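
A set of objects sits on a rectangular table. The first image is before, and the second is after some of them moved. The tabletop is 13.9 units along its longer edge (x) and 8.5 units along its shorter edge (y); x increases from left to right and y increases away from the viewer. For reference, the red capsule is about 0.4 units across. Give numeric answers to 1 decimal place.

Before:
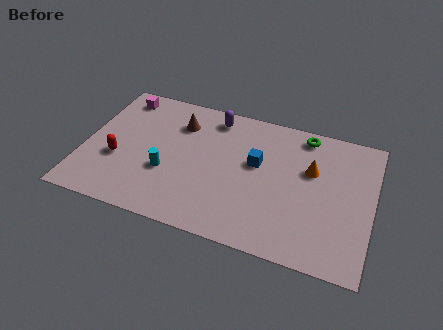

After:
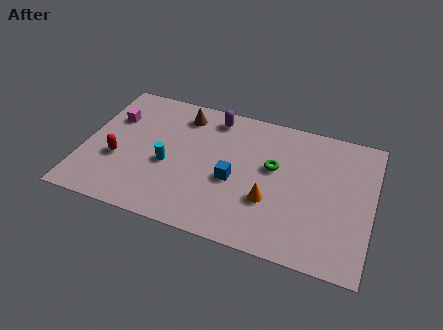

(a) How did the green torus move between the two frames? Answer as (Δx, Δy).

(-1.3, -2.5)

The green torus was at about (10.4, 7.5) and moved to about (9.1, 5.0).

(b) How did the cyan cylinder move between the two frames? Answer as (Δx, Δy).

(0.0, 0.5)

The cyan cylinder started near (4.1, 3.1) and ended near (4.1, 3.6).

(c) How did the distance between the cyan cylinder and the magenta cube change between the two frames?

-1.4

The distance was about 5.0 in the first image and 3.6 in the second, so they moved 1.4 units closer together.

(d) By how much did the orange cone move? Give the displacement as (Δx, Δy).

(-1.8, -2.5)

The orange cone started near (10.9, 5.4) and ended near (9.1, 2.9).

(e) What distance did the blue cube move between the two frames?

1.7

From (8.3, 5.0) to (7.3, 3.6), the blue cube covered √(1.0² + 1.4²) ≈ 1.7 units.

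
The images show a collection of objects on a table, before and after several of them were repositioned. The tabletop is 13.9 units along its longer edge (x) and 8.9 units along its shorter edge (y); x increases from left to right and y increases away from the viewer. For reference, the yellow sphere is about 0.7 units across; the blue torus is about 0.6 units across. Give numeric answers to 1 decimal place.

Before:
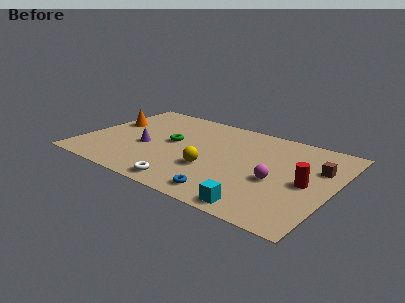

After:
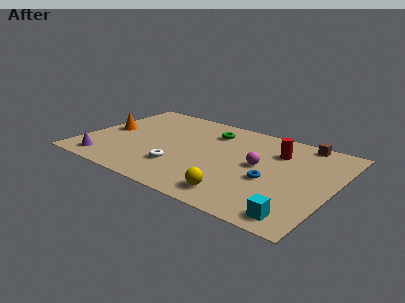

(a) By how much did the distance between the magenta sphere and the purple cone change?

+1.4

They were about 7.4 units apart before and 8.8 after — 1.4 units further apart.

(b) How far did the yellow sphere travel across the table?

2.5

The yellow sphere was near (7.4, 3.1) before and (9.2, 1.4) after, so it travelled √(1.8² + 1.7²) ≈ 2.5 units.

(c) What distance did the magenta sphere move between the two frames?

1.5

The magenta sphere moved from about (10.9, 3.7) to (9.8, 4.7), a distance of √(1.1² + 1.0²) ≈ 1.5.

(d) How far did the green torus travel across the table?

2.8

The green torus moved from about (4.8, 4.8) to (6.7, 6.9), a distance of √(1.9² + 2.1²) ≈ 2.8.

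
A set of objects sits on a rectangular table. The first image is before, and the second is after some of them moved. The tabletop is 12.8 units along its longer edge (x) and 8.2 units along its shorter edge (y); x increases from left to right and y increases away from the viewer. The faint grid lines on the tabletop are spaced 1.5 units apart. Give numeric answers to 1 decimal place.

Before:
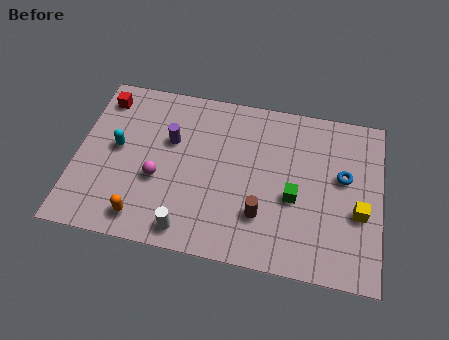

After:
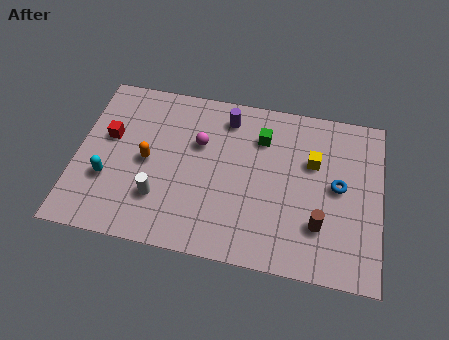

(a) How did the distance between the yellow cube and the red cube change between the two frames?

-3.0

Before: roughly 11.6 units apart; after: 8.6. That's 3.0 units closer together.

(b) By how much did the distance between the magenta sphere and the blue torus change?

-1.9

They were about 7.9 units apart before and 6.0 after — 1.9 units closer together.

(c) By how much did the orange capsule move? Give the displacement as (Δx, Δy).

(0.0, 2.8)

From the two frames, the orange capsule sits at roughly (3.0, 1.2) before and (3.0, 4.0) after.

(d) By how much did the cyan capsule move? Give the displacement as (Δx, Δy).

(-0.3, -1.6)

From the two frames, the cyan capsule sits at roughly (1.7, 4.4) before and (1.4, 2.8) after.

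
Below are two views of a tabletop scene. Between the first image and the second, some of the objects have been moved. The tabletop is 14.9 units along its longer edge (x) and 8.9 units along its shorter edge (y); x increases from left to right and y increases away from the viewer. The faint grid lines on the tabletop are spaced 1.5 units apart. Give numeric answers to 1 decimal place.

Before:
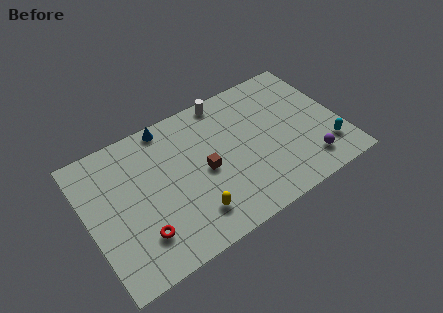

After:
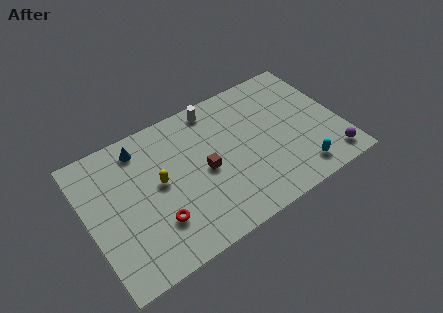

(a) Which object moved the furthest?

the yellow capsule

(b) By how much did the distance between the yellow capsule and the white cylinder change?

-2.0

The distance was about 6.9 in the first image and 4.9 in the second, so they moved 2.0 units closer together.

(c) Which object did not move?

the brown cube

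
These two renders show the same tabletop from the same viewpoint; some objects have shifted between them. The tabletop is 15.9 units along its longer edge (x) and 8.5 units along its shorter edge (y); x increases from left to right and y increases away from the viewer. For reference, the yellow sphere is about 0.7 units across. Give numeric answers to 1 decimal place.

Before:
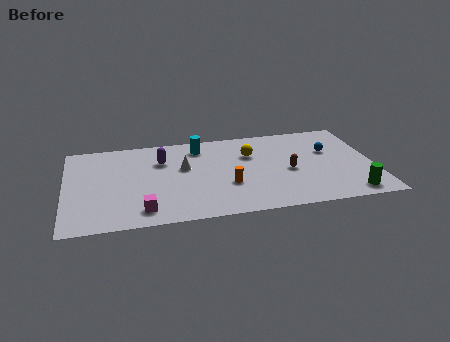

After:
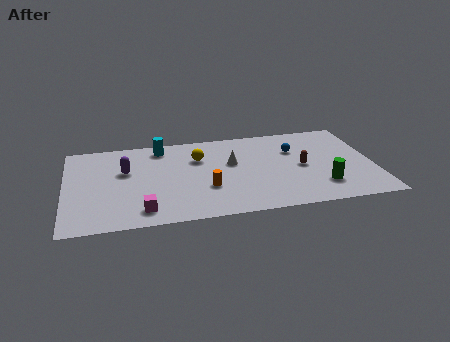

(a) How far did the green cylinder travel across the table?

1.7

From (14.5, 1.1) to (13.1, 2.1), the green cylinder covered √(1.4² + 1.0²) ≈ 1.7 units.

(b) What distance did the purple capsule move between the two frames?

2.0

From (5.0, 6.0) to (3.1, 5.3), the purple capsule covered √(1.9² + 0.7²) ≈ 2.0 units.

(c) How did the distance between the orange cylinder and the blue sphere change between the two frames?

-0.4

They were about 5.9 units apart before and 5.5 after — 0.4 units closer together.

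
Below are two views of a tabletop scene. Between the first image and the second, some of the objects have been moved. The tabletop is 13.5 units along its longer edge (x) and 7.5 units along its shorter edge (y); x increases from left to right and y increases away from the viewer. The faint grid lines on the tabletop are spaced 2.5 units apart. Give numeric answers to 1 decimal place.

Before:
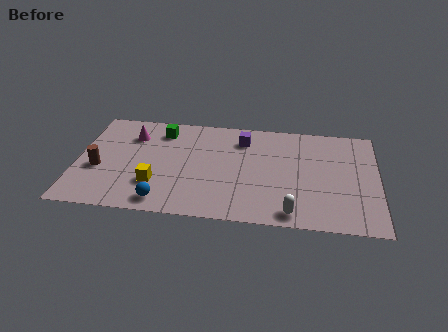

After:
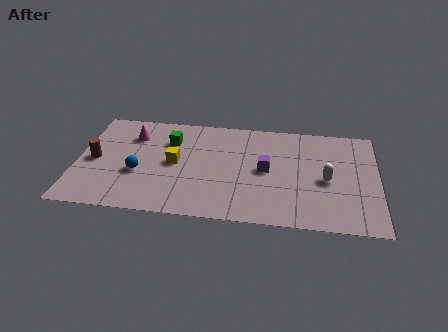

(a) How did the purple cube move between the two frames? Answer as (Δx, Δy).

(1.1, -2.1)

From the two frames, the purple cube sits at roughly (7.4, 5.9) before and (8.5, 3.8) after.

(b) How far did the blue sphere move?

2.2

The blue sphere moved from about (4.0, 1.0) to (2.8, 2.9), a distance of √(1.2² + 1.9²) ≈ 2.2.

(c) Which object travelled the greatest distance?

the white capsule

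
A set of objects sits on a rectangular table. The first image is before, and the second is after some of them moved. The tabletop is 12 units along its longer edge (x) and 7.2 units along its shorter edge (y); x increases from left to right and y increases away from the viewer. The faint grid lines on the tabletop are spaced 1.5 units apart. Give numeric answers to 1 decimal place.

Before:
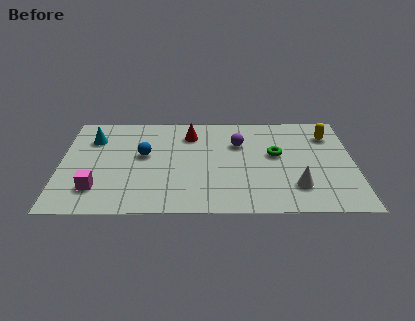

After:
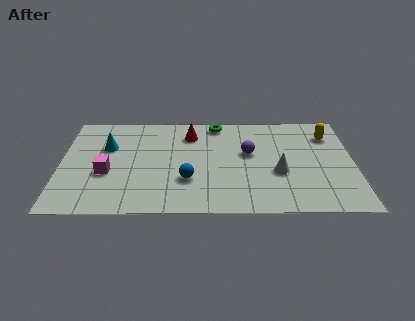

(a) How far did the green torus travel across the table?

3.3

The green torus moved from about (8.8, 4.1) to (6.4, 6.4), a distance of √(2.4² + 2.3²) ≈ 3.3.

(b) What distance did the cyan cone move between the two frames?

0.8

The cyan cone was near (1.3, 5.3) before and (1.9, 4.7) after, so it travelled √(0.6² + 0.6²) ≈ 0.8 units.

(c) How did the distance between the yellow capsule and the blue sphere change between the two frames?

-1.1

The distance was about 7.7 in the first image and 6.6 in the second, so they moved 1.1 units closer together.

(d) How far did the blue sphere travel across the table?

2.5

The blue sphere moved from about (3.4, 4.1) to (5.2, 2.3), a distance of √(1.8² + 1.8²) ≈ 2.5.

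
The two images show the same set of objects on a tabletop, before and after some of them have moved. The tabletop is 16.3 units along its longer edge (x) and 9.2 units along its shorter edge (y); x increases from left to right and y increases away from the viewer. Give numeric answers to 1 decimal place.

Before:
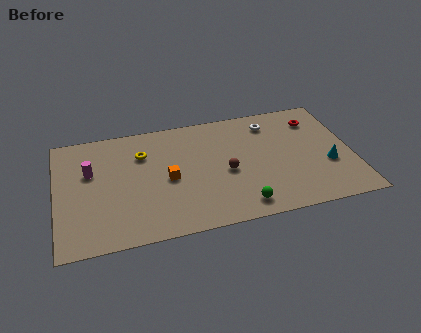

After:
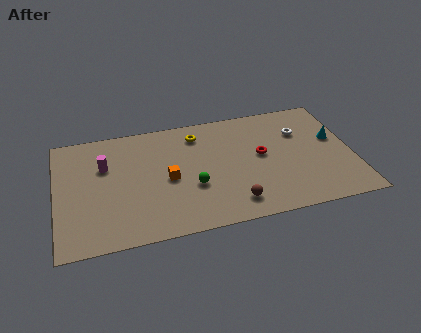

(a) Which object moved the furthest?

the red torus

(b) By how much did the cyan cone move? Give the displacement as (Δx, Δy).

(0.5, 2.0)

The cyan cone was at about (14.9, 3.4) and moved to about (15.4, 5.4).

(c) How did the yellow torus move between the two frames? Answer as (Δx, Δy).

(3.1, 0.9)

From the two frames, the yellow torus sits at roughly (4.8, 6.6) before and (7.9, 7.5) after.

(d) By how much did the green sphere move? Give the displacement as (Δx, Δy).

(-2.5, 2.1)

From the two frames, the green sphere sits at roughly (9.9, 1.3) before and (7.4, 3.4) after.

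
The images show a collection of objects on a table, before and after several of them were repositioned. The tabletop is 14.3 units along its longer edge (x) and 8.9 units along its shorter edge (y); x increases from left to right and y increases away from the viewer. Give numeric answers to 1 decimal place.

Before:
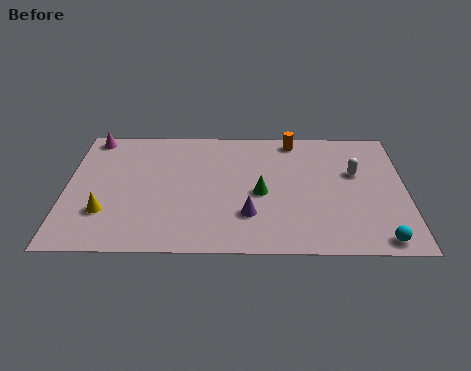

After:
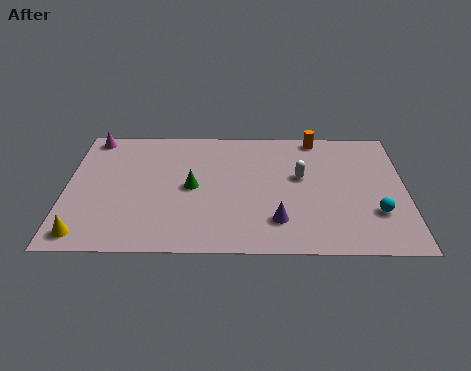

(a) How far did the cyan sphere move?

1.8

From (13.1, 0.9) to (13.0, 2.7), the cyan sphere covered √(0.1² + 1.8²) ≈ 1.8 units.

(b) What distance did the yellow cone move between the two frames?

1.7

The yellow cone was near (1.7, 2.6) before and (0.9, 1.1) after, so it travelled √(0.8² + 1.5²) ≈ 1.7 units.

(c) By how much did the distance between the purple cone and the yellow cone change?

+2.1

Before: roughly 6.0 units apart; after: 8.1. That's 2.1 units further apart.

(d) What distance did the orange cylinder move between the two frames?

1.0

The orange cylinder moved from about (9.6, 7.9) to (10.6, 8.1), a distance of √(1.0² + 0.2²) ≈ 1.0.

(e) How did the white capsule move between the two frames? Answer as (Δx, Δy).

(-2.3, -0.3)

From the two frames, the white capsule sits at roughly (12.2, 5.5) before and (9.9, 5.2) after.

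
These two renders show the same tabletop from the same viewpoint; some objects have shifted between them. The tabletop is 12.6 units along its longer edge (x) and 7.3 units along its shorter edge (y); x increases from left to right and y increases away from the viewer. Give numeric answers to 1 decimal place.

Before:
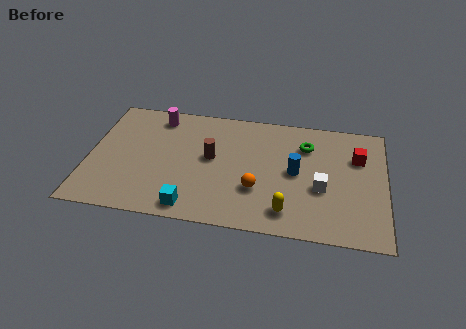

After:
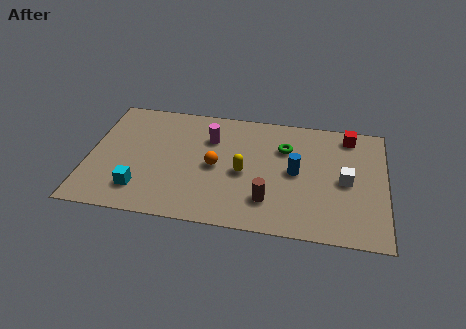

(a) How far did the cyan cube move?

2.3

The cyan cube was near (4.5, 0.9) before and (2.3, 1.6) after, so it travelled √(2.2² + 0.7²) ≈ 2.3 units.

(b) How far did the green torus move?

0.9

The green torus moved from about (9.2, 5.4) to (8.3, 5.1), a distance of √(0.9² + 0.3²) ≈ 0.9.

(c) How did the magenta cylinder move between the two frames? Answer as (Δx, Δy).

(2.3, -1.0)

The magenta cylinder was at about (2.8, 6.2) and moved to about (5.1, 5.2).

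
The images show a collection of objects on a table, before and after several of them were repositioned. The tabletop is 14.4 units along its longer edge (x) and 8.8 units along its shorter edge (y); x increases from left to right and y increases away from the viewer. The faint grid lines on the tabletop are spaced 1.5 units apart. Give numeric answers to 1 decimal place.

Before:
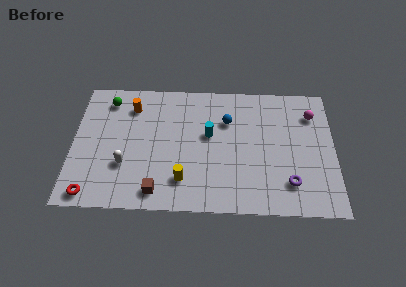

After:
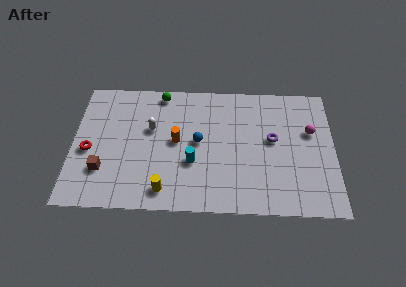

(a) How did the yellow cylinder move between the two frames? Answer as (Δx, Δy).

(-1.0, -0.7)

From the two frames, the yellow cylinder sits at roughly (6.1, 2.0) before and (5.1, 1.3) after.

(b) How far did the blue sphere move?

2.2

The blue sphere was near (8.5, 6.1) before and (6.9, 4.6) after, so it travelled √(1.6² + 1.5²) ≈ 2.2 units.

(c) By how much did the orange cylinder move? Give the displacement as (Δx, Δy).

(2.5, -2.3)

From the two frames, the orange cylinder sits at roughly (3.2, 6.9) before and (5.7, 4.6) after.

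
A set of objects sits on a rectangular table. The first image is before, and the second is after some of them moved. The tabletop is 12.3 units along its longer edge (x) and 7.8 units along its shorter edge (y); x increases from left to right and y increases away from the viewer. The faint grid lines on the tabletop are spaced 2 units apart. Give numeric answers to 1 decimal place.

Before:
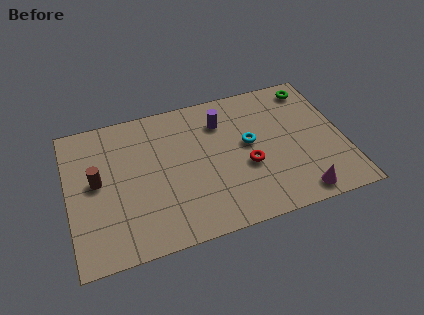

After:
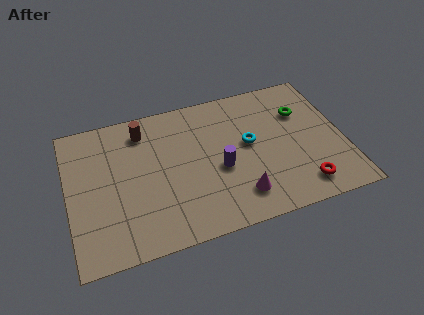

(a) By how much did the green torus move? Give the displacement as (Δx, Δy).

(-0.6, -1.3)

The green torus was at about (11.2, 6.7) and moved to about (10.6, 5.4).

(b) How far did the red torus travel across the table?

2.9

The red torus was near (7.9, 3.1) before and (10.2, 1.3) after, so it travelled √(2.3² + 1.8²) ≈ 2.9 units.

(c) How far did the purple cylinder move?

2.6

The purple cylinder was near (7.0, 5.9) before and (6.7, 3.3) after, so it travelled √(0.3² + 2.6²) ≈ 2.6 units.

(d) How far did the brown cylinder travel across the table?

3.1

From (1.3, 4.2) to (3.5, 6.4), the brown cylinder covered √(2.2² + 2.2²) ≈ 3.1 units.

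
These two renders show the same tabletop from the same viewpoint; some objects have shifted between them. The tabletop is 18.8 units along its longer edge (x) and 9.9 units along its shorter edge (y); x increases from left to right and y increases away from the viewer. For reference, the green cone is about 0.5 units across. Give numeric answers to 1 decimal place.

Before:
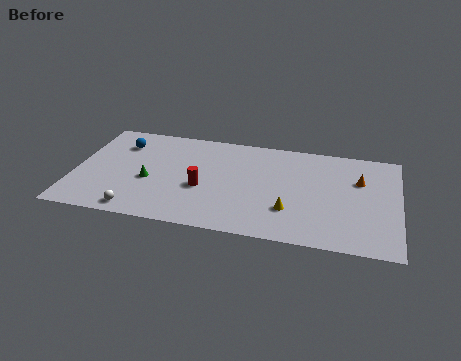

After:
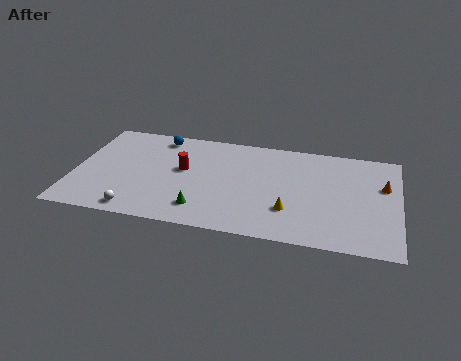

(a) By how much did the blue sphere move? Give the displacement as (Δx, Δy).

(2.2, 1.1)

From the two frames, the blue sphere sits at roughly (2.5, 7.5) before and (4.7, 8.6) after.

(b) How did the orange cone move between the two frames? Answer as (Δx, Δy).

(1.4, -0.3)

The orange cone was at about (16.5, 6.6) and moved to about (17.9, 6.3).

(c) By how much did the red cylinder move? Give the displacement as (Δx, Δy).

(-1.2, 1.6)

From the two frames, the red cylinder sits at roughly (7.5, 4.0) before and (6.3, 5.6) after.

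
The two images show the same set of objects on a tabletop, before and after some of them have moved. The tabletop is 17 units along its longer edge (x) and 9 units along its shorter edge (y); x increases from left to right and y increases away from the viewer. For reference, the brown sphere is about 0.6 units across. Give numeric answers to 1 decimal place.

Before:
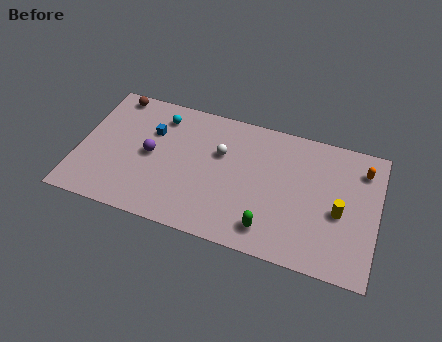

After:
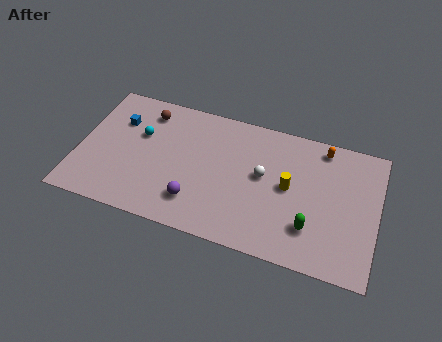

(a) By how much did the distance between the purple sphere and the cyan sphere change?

+2.2

They were about 2.8 units apart before and 5.0 after — 2.2 units further apart.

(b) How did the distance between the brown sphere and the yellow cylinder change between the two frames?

-5.1

Before: roughly 13.9 units apart; after: 8.8. That's 5.1 units closer together.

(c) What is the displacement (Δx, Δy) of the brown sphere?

(2.0, -0.7)

The brown sphere was at about (1.6, 8.1) and moved to about (3.6, 7.4).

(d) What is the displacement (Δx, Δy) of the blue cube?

(-1.9, 0.2)

The blue cube was at about (4.0, 6.1) and moved to about (2.1, 6.3).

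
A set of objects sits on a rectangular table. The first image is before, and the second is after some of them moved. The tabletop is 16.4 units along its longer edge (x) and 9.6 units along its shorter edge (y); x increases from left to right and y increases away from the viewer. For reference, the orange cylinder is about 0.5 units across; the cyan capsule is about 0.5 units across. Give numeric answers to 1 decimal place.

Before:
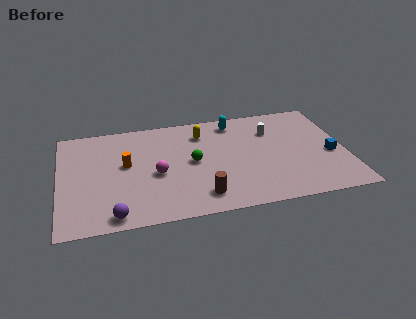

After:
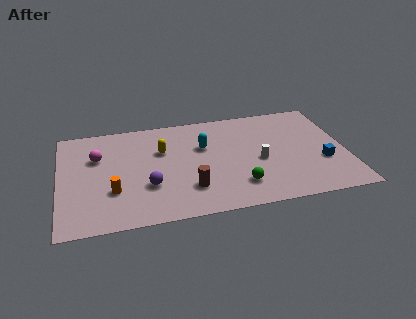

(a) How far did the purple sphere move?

3.0

From (3.0, 1.0) to (5.0, 3.2), the purple sphere covered √(2.0² + 2.2²) ≈ 3.0 units.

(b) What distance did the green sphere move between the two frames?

3.7

The green sphere moved from about (7.6, 4.9) to (10.1, 2.2), a distance of √(2.5² + 2.7²) ≈ 3.7.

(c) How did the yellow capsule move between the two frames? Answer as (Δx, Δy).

(-2.4, -1.2)

The yellow capsule started near (8.3, 7.5) and ended near (5.9, 6.3).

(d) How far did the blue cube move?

0.8

The blue cube was near (15.5, 4.0) before and (15.0, 3.4) after, so it travelled √(0.5² + 0.6²) ≈ 0.8 units.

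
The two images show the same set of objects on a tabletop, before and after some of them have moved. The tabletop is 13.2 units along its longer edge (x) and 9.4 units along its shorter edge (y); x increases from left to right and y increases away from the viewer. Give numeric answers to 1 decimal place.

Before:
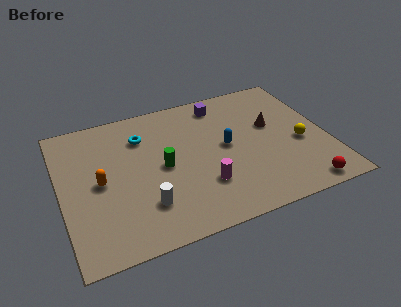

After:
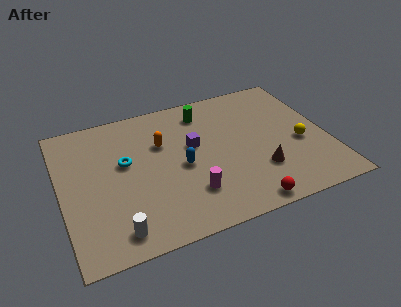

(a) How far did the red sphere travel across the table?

2.9

The red sphere moved from about (11.5, 0.9) to (8.6, 0.8), a distance of √(2.9² + 0.1²) ≈ 2.9.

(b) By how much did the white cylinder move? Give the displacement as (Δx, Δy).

(-1.5, -1.1)

From the two frames, the white cylinder sits at roughly (3.9, 2.4) before and (2.4, 1.3) after.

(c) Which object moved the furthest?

the green cylinder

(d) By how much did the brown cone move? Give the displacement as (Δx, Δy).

(-1.0, -2.9)

The brown cone started near (10.6, 5.6) and ended near (9.6, 2.7).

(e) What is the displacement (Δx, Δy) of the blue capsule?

(-2.3, -0.6)

The blue capsule started near (8.2, 4.9) and ended near (5.9, 4.3).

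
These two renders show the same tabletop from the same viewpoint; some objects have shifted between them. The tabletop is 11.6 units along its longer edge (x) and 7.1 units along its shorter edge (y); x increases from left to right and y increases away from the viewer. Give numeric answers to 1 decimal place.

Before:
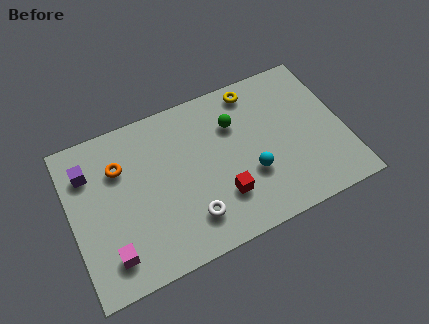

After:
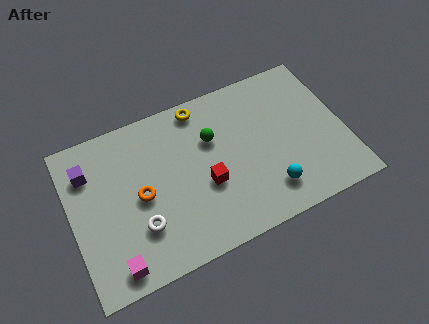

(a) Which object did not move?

the purple cube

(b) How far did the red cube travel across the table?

1.0

The red cube was near (6.2, 2.0) before and (5.6, 2.8) after, so it travelled √(0.6² + 0.8²) ≈ 1.0 units.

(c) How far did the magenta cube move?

0.5

The magenta cube was near (1.4, 1.4) before and (1.5, 0.9) after, so it travelled √(0.1² + 0.5²) ≈ 0.5 units.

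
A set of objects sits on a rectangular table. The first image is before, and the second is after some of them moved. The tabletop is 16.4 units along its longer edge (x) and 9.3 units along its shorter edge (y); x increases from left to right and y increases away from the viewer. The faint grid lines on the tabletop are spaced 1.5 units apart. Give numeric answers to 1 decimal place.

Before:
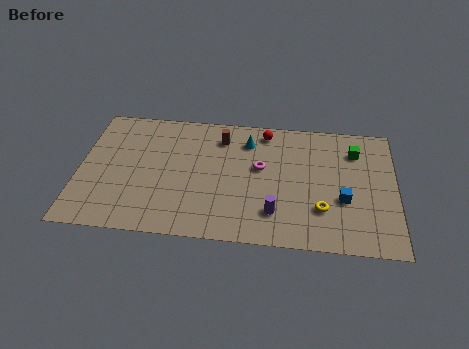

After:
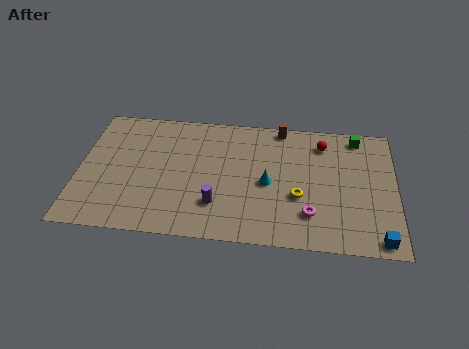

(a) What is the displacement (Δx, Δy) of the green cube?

(0.1, 1.1)

The green cube started near (14.3, 7.1) and ended near (14.4, 8.2).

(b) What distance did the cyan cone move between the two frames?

3.2

The cyan cone was near (8.7, 7.3) before and (9.8, 4.3) after, so it travelled √(1.1² + 3.0²) ≈ 3.2 units.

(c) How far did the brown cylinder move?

3.3

The brown cylinder was near (7.3, 7.4) before and (10.4, 8.5) after, so it travelled √(3.1² + 1.1²) ≈ 3.3 units.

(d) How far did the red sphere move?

3.1

The red sphere moved from about (9.6, 8.1) to (12.6, 7.5), a distance of √(3.0² + 0.6²) ≈ 3.1.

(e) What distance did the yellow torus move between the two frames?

1.4

The yellow torus moved from about (12.6, 2.7) to (11.4, 3.5), a distance of √(1.2² + 0.8²) ≈ 1.4.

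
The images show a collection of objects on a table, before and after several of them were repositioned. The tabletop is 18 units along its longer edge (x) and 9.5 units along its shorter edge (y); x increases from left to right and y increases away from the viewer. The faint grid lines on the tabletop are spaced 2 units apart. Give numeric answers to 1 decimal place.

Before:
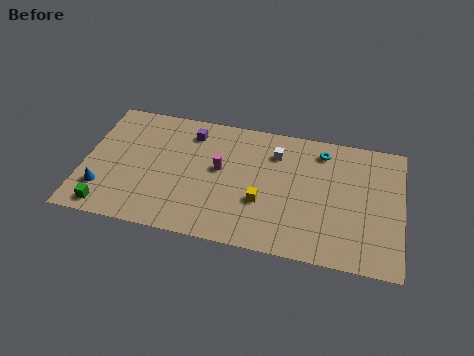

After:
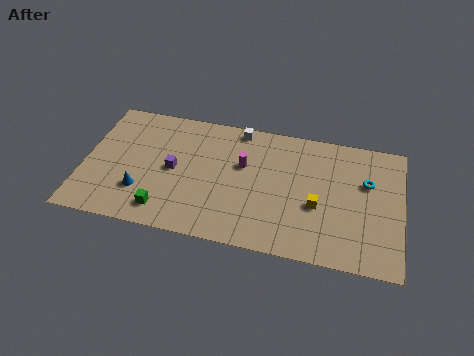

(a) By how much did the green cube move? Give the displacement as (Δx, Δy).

(3.2, 0.5)

From the two frames, the green cube sits at roughly (1.6, 1.1) before and (4.8, 1.6) after.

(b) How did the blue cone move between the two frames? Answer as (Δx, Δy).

(2.2, 0.3)

The blue cone started near (1.2, 2.4) and ended near (3.4, 2.7).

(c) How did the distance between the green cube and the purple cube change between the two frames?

-4.8

They were about 7.9 units apart before and 3.1 after — 4.8 units closer together.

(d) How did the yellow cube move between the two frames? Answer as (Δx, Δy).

(3.1, 0.4)

From the two frames, the yellow cube sits at roughly (10.2, 3.4) before and (13.3, 3.8) after.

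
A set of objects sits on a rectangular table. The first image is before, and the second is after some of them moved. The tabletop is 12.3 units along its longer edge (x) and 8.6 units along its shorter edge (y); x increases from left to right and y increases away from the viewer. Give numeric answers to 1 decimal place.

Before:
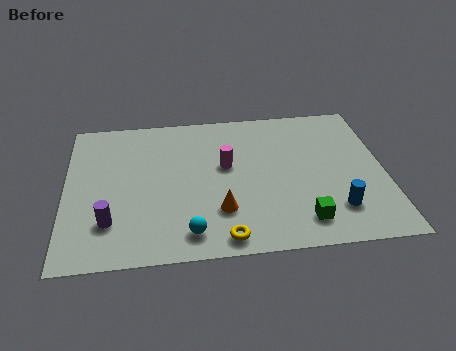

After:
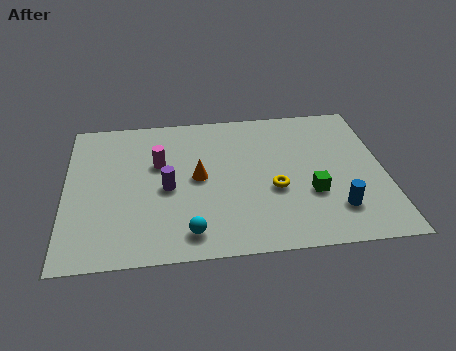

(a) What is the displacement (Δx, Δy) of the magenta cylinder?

(-2.6, 0.4)

The magenta cylinder was at about (6.2, 5.0) and moved to about (3.6, 5.4).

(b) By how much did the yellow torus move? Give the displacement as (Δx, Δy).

(2.0, 2.5)

The yellow torus was at about (6.0, 0.9) and moved to about (8.0, 3.4).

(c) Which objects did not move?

the cyan sphere and the blue cylinder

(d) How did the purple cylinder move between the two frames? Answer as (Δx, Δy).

(2.2, 1.7)

The purple cylinder started near (1.7, 2.2) and ended near (3.9, 3.9).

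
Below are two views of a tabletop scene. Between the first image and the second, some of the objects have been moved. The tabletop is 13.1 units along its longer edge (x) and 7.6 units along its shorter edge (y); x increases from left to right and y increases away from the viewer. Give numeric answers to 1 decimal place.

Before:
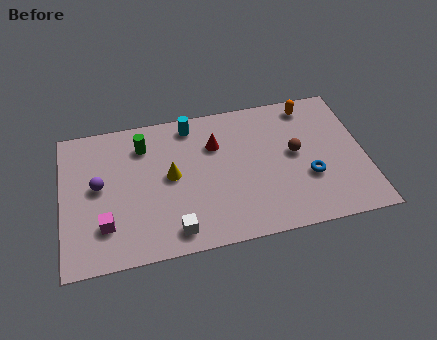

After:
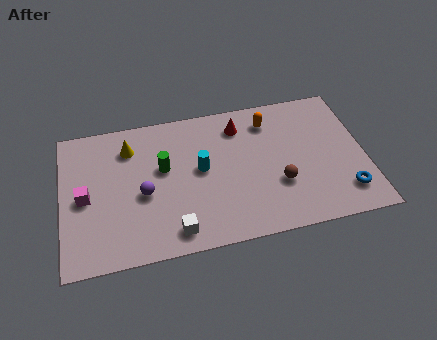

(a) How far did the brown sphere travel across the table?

1.7

From (10.1, 4.1) to (9.3, 2.6), the brown sphere covered √(0.8² + 1.5²) ≈ 1.7 units.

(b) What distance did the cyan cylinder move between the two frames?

2.5

From (5.7, 6.6) to (6.0, 4.1), the cyan cylinder covered √(0.3² + 2.5²) ≈ 2.5 units.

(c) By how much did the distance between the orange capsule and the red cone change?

-3.1

Before: roughly 4.4 units apart; after: 1.3. That's 3.1 units closer together.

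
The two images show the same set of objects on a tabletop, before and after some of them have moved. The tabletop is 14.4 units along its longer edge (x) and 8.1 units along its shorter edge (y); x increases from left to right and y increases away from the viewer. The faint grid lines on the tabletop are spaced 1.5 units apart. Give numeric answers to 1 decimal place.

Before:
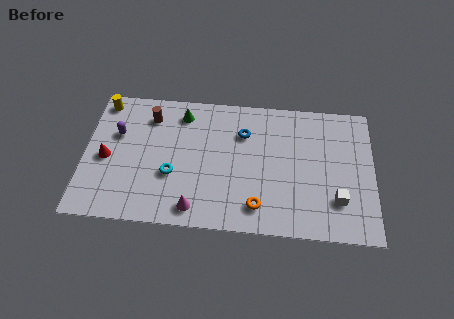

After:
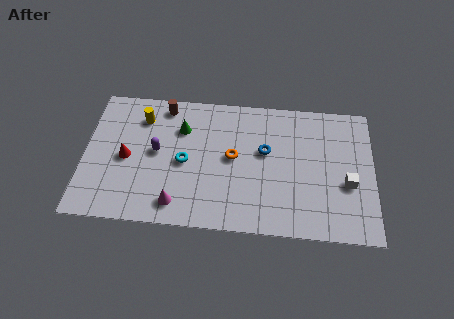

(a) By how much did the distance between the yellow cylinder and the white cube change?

-2.0

They were about 12.8 units apart before and 10.8 after — 2.0 units closer together.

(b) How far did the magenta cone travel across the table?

0.9

The magenta cone was near (5.6, 1.1) before and (4.7, 1.3) after, so it travelled √(0.9² + 0.2²) ≈ 0.9 units.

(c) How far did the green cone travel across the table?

0.9

The green cone moved from about (4.8, 6.7) to (4.8, 5.8), a distance of √(0.0² + 0.9²) ≈ 0.9.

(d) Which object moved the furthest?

the orange torus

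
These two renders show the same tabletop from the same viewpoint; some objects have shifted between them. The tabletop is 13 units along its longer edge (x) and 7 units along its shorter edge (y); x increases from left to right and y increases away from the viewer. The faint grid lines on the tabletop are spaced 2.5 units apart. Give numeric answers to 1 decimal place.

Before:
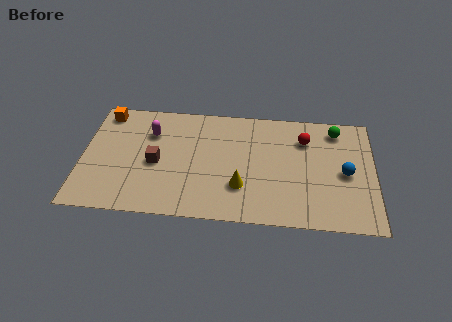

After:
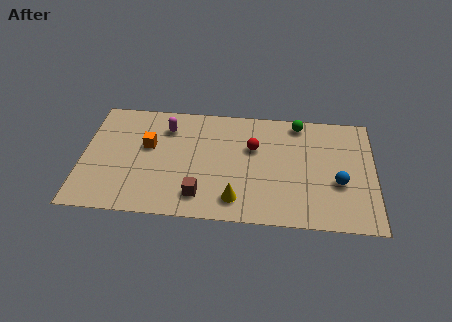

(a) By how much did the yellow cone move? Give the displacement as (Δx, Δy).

(-0.2, -0.8)

From the two frames, the yellow cone sits at roughly (7.1, 2.1) before and (6.9, 1.3) after.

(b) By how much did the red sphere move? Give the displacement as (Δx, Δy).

(-2.3, -0.7)

From the two frames, the red sphere sits at roughly (9.9, 5.2) before and (7.6, 4.5) after.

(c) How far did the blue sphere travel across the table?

0.7

The blue sphere was near (11.7, 3.3) before and (11.4, 2.7) after, so it travelled √(0.3² + 0.6²) ≈ 0.7 units.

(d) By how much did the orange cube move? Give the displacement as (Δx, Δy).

(2.0, -1.9)

The orange cube was at about (0.9, 6.1) and moved to about (2.9, 4.2).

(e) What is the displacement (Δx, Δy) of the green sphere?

(-1.7, 0.3)

From the two frames, the green sphere sits at roughly (11.3, 5.9) before and (9.6, 6.2) after.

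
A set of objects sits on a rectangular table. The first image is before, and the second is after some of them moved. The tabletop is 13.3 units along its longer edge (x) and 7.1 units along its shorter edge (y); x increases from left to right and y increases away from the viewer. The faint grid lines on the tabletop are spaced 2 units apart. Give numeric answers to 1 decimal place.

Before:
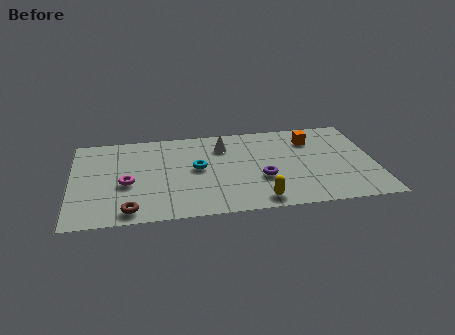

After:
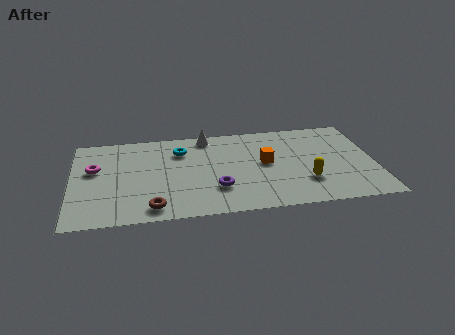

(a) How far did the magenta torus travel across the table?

1.9

The magenta torus was near (2.4, 3.0) before and (1.0, 4.3) after, so it travelled √(1.4² + 1.3²) ≈ 1.9 units.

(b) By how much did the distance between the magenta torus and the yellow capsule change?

+3.4

They were about 6.1 units apart before and 9.5 after — 3.4 units further apart.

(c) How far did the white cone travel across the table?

1.1

The white cone moved from about (6.7, 5.4) to (6.0, 6.3), a distance of √(0.7² + 0.9²) ≈ 1.1.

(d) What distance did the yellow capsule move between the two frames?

2.4

From (8.1, 0.9) to (10.2, 2.1), the yellow capsule covered √(2.1² + 1.2²) ≈ 2.4 units.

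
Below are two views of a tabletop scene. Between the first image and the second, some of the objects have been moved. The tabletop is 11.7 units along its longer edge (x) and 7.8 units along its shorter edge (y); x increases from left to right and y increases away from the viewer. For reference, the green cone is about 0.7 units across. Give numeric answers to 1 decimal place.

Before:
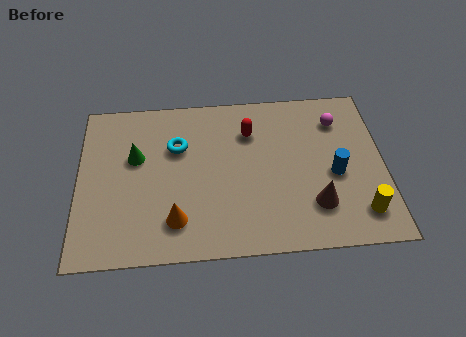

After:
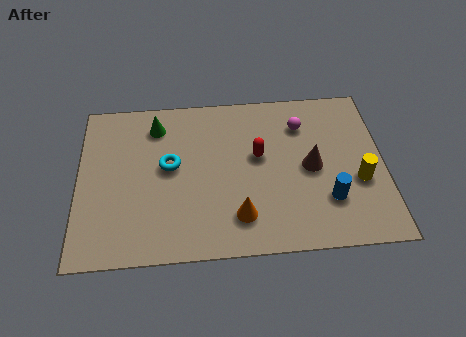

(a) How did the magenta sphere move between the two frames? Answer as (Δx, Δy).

(-1.4, -0.1)

From the two frames, the magenta sphere sits at roughly (10.0, 6.0) before and (8.6, 5.9) after.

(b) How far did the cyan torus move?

0.9

From (3.8, 5.2) to (3.5, 4.3), the cyan torus covered √(0.3² + 0.9²) ≈ 0.9 units.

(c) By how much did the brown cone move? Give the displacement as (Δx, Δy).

(-0.1, 1.8)

The brown cone was at about (9.0, 2.0) and moved to about (8.9, 3.8).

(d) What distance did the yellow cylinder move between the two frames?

1.5

The yellow cylinder was near (10.7, 1.5) before and (10.7, 3.0) after, so it travelled √(0.0² + 1.5²) ≈ 1.5 units.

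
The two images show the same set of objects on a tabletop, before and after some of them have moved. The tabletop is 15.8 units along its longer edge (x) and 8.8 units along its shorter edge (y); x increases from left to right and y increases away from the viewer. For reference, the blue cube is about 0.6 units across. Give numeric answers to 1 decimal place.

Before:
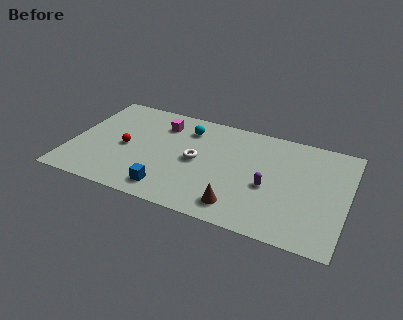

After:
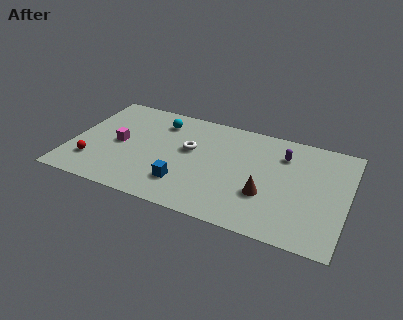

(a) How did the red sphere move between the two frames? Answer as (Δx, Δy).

(-1.7, -1.9)

The red sphere was at about (3.1, 4.1) and moved to about (1.4, 2.2).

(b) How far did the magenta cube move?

3.3

The magenta cube moved from about (4.9, 6.8) to (2.7, 4.3), a distance of √(2.2² + 2.5²) ≈ 3.3.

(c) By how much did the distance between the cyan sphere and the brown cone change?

+1.2

The distance was about 6.4 in the first image and 7.6 in the second, so they moved 1.2 units further apart.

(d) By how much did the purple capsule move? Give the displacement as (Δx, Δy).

(0.6, 2.9)

The purple capsule started near (11.4, 3.7) and ended near (12.0, 6.6).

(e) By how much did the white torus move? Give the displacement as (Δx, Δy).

(-0.5, 0.8)

The white torus started near (7.2, 4.4) and ended near (6.7, 5.2).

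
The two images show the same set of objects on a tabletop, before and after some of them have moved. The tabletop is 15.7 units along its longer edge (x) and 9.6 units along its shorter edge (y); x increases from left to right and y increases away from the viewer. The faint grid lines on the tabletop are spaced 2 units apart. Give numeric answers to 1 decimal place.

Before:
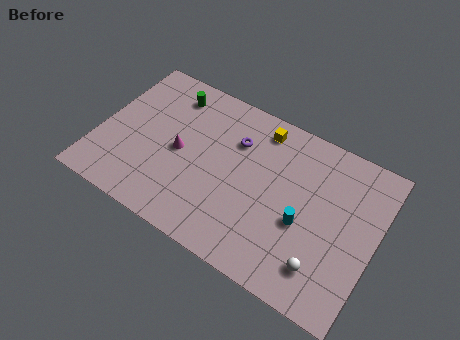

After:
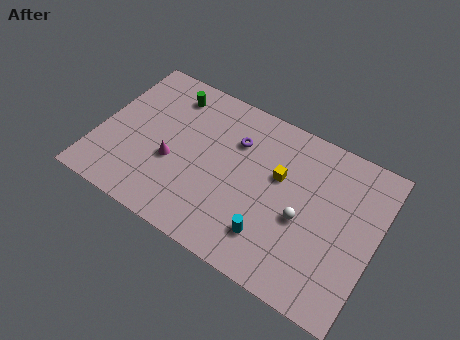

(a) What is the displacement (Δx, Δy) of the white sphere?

(-1.5, 2.1)

The white sphere started near (13.2, 2.0) and ended near (11.7, 4.1).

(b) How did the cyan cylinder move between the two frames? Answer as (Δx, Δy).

(-1.6, -1.7)

The cyan cylinder started near (11.8, 3.9) and ended near (10.2, 2.2).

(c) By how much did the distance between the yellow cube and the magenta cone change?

+0.7

Before: roughly 5.5 units apart; after: 6.2. That's 0.7 units further apart.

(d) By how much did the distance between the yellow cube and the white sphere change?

-5.3

They were about 7.7 units apart before and 2.4 after — 5.3 units closer together.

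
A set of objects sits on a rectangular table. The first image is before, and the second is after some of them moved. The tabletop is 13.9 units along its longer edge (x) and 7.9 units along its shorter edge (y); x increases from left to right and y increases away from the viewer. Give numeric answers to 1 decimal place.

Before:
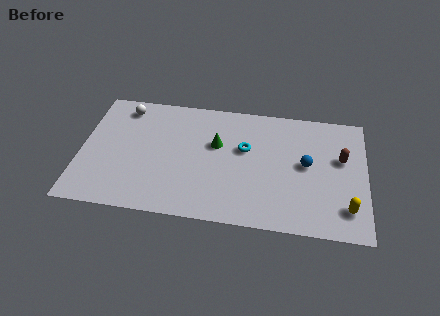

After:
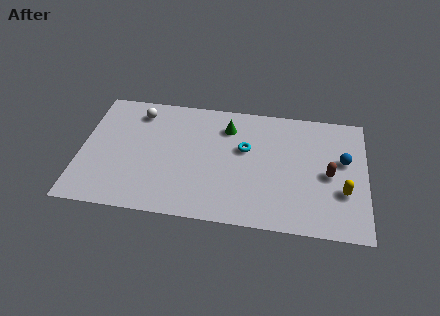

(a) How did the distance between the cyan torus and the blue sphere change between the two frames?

+1.7

They were about 3.1 units apart before and 4.8 after — 1.7 units further apart.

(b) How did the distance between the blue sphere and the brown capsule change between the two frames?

-0.6

The distance was about 1.8 in the first image and 1.2 in the second, so they moved 0.6 units closer together.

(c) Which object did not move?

the cyan torus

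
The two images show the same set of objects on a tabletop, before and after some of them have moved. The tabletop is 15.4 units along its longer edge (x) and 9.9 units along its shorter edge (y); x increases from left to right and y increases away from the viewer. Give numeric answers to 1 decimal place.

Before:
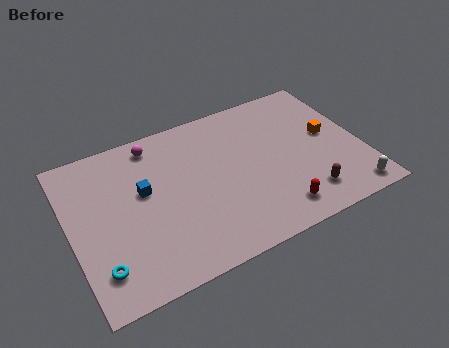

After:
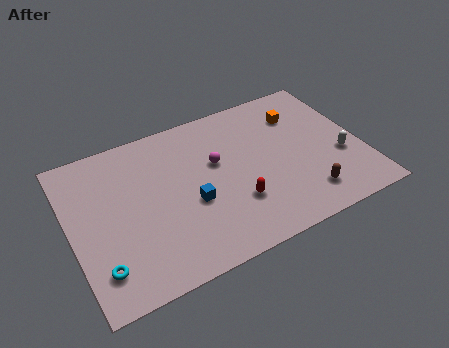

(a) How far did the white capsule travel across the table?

2.6

From (14.3, 1.1) to (14.2, 3.7), the white capsule covered √(0.1² + 2.6²) ≈ 2.6 units.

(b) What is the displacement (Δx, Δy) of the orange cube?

(-1.3, 2.0)

The orange cube was at about (13.8, 5.4) and moved to about (12.5, 7.4).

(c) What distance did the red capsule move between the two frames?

2.4

The red capsule moved from about (10.4, 1.6) to (8.4, 3.0), a distance of √(2.0² + 1.4²) ≈ 2.4.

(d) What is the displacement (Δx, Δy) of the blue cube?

(2.3, -1.8)

From the two frames, the blue cube sits at roughly (3.9, 5.8) before and (6.2, 4.0) after.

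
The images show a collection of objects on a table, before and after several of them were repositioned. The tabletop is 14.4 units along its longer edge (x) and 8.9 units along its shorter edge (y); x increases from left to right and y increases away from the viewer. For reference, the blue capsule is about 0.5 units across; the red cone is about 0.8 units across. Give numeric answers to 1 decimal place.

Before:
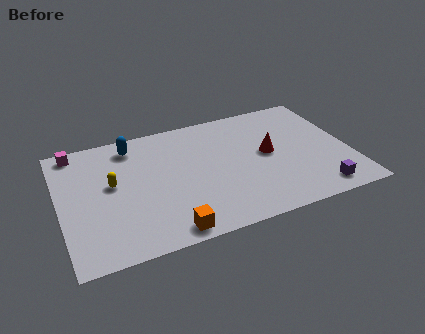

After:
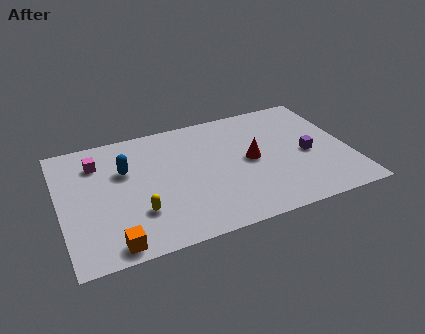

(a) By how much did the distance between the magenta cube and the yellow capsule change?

+1.1

They were about 3.4 units apart before and 4.5 after — 1.1 units further apart.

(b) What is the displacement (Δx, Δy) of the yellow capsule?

(1.1, -2.4)

The yellow capsule was at about (2.6, 5.0) and moved to about (3.7, 2.6).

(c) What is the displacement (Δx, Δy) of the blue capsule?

(-0.5, -1.7)

The blue capsule started near (3.8, 7.5) and ended near (3.3, 5.8).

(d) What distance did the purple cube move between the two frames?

2.8

From (12.5, 1.2) to (12.3, 4.0), the purple cube covered √(0.2² + 2.8²) ≈ 2.8 units.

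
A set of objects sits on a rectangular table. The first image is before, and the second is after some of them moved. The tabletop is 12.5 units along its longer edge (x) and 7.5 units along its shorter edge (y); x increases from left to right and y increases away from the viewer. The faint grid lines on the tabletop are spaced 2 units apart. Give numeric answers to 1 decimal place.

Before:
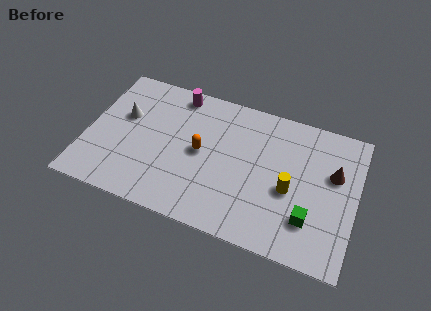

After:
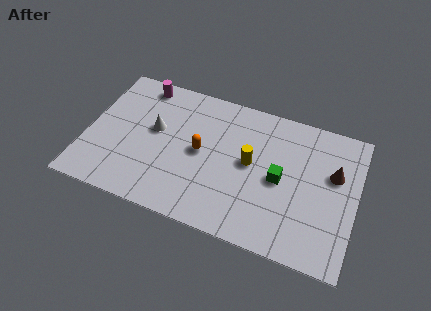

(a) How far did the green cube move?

2.2

The green cube moved from about (10.5, 2.0) to (9.0, 3.6), a distance of √(1.5² + 1.6²) ≈ 2.2.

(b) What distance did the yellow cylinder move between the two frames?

2.1

The yellow cylinder moved from about (9.5, 3.2) to (7.6, 4.0), a distance of √(1.9² + 0.8²) ≈ 2.1.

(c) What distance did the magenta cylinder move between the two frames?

1.7

From (3.9, 6.6) to (2.2, 6.6), the magenta cylinder covered √(1.7² + 0.0²) ≈ 1.7 units.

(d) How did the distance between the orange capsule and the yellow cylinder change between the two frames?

-1.9

They were about 4.2 units apart before and 2.3 after — 1.9 units closer together.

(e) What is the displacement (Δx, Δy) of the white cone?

(1.5, -0.3)

From the two frames, the white cone sits at roughly (1.6, 4.6) before and (3.1, 4.3) after.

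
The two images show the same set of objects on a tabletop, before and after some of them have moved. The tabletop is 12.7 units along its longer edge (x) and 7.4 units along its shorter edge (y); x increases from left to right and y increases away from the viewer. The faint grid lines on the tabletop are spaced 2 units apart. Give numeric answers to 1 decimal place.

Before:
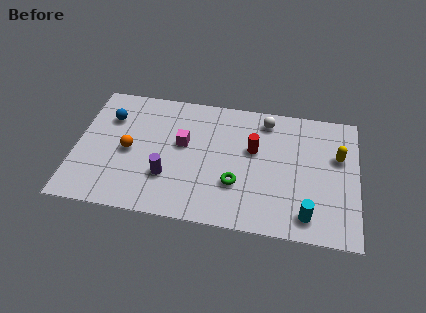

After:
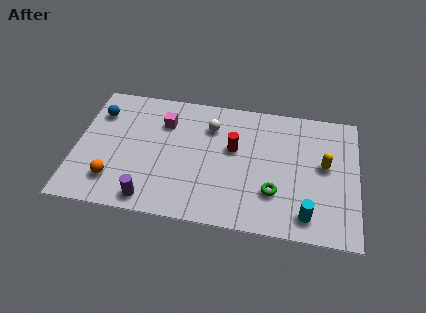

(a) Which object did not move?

the cyan cylinder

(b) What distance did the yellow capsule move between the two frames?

0.8

The yellow capsule moved from about (11.8, 4.7) to (11.2, 4.1), a distance of √(0.6² + 0.6²) ≈ 0.8.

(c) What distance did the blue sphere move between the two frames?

0.5

The blue sphere was near (1.4, 5.3) before and (0.9, 5.5) after, so it travelled √(0.5² + 0.2²) ≈ 0.5 units.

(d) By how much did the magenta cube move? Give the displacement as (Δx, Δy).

(-0.9, 1.1)

From the two frames, the magenta cube sits at roughly (4.8, 4.3) before and (3.9, 5.4) after.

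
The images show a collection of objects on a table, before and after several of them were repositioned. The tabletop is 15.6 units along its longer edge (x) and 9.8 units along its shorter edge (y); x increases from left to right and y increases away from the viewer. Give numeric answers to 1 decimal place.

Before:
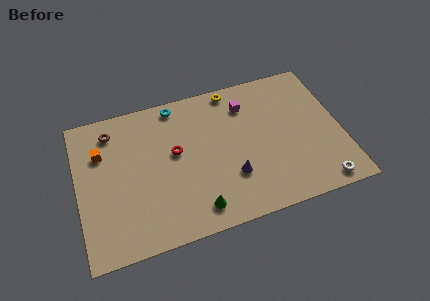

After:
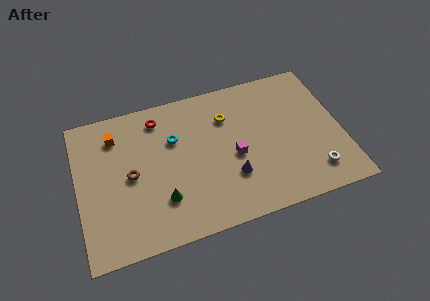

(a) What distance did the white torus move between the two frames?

0.9

The white torus was near (14.0, 1.0) before and (13.7, 1.9) after, so it travelled √(0.3² + 0.9²) ≈ 0.9 units.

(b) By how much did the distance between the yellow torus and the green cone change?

-1.8

The distance was about 7.9 in the first image and 6.1 in the second, so they moved 1.8 units closer together.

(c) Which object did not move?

the purple cone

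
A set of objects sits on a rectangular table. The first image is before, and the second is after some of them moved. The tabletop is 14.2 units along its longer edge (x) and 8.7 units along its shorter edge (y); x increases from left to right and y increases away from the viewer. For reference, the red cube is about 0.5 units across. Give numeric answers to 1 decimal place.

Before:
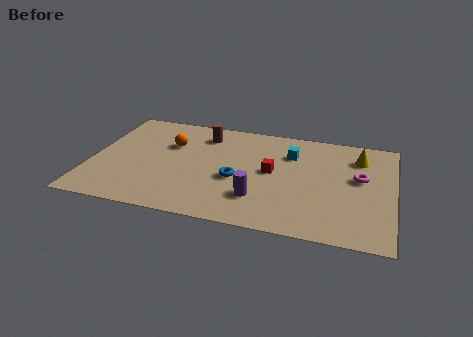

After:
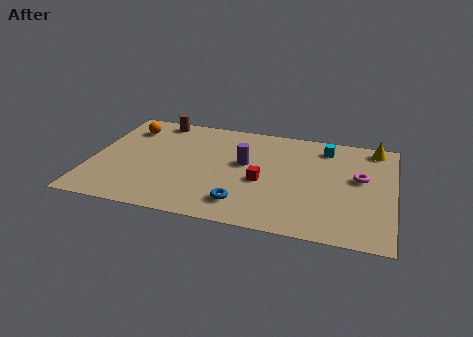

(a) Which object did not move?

the magenta torus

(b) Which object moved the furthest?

the purple cylinder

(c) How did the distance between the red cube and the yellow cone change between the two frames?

+2.0

Before: roughly 4.5 units apart; after: 6.5. That's 2.0 units further apart.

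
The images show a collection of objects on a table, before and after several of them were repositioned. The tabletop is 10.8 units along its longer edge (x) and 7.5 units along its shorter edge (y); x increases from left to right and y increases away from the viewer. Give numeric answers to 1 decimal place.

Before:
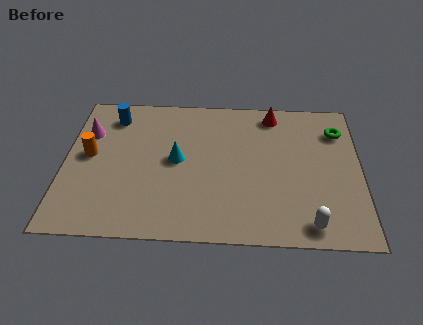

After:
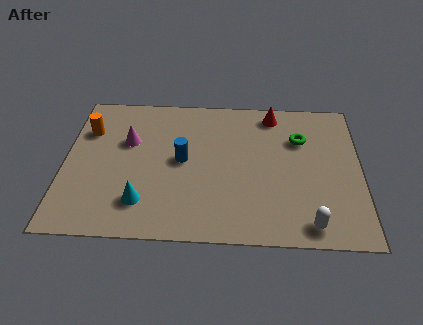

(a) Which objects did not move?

the red cone and the white capsule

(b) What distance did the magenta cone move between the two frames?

1.6

The magenta cone was near (0.8, 5.2) before and (2.3, 4.8) after, so it travelled √(1.5² + 0.4²) ≈ 1.6 units.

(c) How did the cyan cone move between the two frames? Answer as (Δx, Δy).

(-1.2, -2.2)

The cyan cone started near (4.1, 3.9) and ended near (2.9, 1.7).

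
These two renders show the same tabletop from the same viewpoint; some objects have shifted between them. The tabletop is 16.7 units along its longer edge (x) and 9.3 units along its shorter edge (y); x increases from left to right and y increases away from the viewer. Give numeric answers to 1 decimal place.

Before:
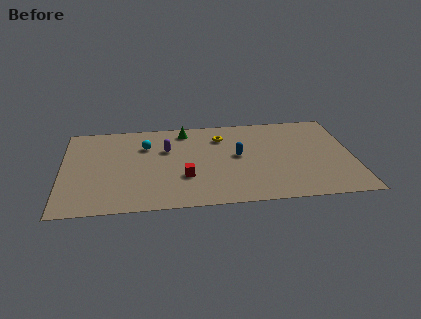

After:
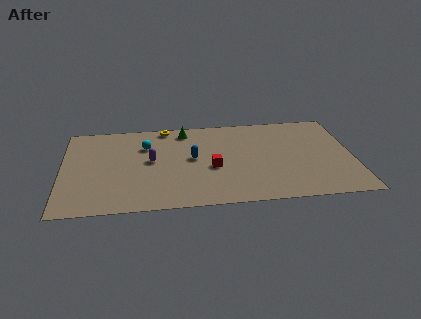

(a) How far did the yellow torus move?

3.5

The yellow torus was near (9.2, 7.1) before and (6.0, 8.5) after, so it travelled √(3.2² + 1.4²) ≈ 3.5 units.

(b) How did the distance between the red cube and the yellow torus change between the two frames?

+0.7

They were about 4.6 units apart before and 5.3 after — 0.7 units further apart.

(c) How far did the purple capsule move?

1.4

The purple capsule moved from about (6.0, 6.1) to (5.1, 5.0), a distance of √(0.9² + 1.1²) ≈ 1.4.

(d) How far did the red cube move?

1.8

The red cube was near (7.0, 3.1) before and (8.6, 3.9) after, so it travelled √(1.6² + 0.8²) ≈ 1.8 units.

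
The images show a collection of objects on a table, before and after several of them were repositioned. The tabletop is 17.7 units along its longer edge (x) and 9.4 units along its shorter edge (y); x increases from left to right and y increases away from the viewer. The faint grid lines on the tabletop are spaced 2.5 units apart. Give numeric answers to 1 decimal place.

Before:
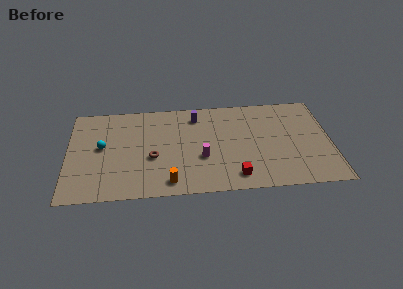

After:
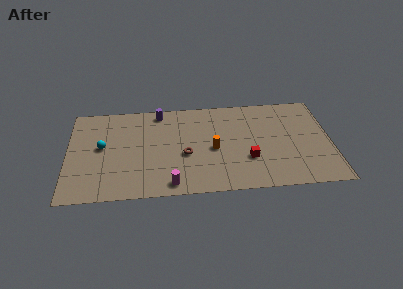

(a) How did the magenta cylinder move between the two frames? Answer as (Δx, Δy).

(-2.1, -2.4)

The magenta cylinder was at about (9.0, 3.5) and moved to about (6.9, 1.1).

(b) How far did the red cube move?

1.8

The red cube moved from about (11.2, 1.5) to (12.1, 3.1), a distance of √(0.9² + 1.6²) ≈ 1.8.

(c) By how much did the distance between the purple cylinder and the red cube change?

+1.2

The distance was about 6.7 in the first image and 7.9 in the second, so they moved 1.2 units further apart.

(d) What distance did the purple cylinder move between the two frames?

2.6

From (8.7, 7.7) to (6.2, 8.3), the purple cylinder covered √(2.5² + 0.6²) ≈ 2.6 units.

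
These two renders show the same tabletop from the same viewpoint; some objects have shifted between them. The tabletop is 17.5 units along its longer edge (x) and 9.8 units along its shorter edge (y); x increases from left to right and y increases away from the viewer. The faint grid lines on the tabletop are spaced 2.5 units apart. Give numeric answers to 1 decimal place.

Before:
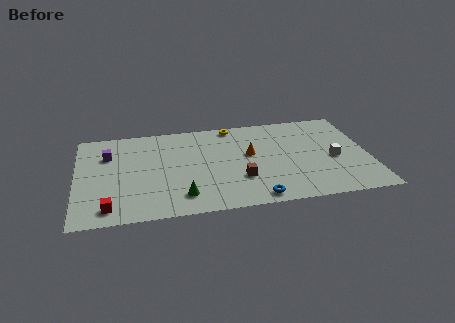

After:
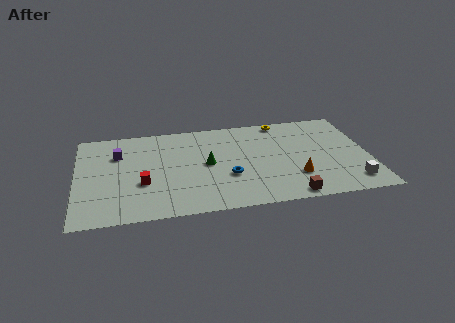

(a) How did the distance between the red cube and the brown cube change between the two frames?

+1.0

They were about 8.0 units apart before and 9.0 after — 1.0 units further apart.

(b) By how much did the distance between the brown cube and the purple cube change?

+3.0

The distance was about 8.7 in the first image and 11.7 in the second, so they moved 3.0 units further apart.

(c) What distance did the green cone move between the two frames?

3.5

The green cone was near (6.2, 1.9) before and (7.8, 5.0) after, so it travelled √(1.6² + 3.1²) ≈ 3.5 units.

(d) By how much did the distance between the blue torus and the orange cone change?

-0.5

The distance was about 4.6 in the first image and 4.1 in the second, so they moved 0.5 units closer together.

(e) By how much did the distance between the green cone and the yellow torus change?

-1.6

Before: roughly 7.7 units apart; after: 6.1. That's 1.6 units closer together.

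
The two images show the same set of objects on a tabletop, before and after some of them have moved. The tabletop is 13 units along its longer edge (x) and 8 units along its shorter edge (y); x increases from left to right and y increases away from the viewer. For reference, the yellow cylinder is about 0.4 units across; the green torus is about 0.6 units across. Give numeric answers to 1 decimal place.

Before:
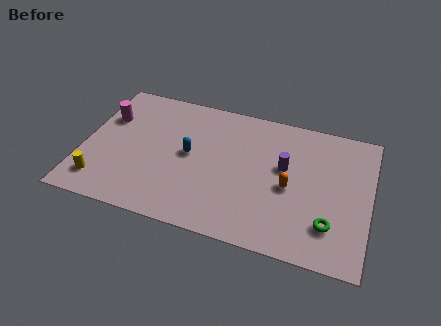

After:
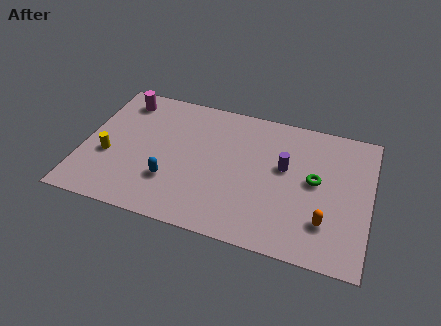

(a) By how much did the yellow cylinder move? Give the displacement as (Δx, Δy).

(0.2, 1.6)

The yellow cylinder was at about (1.0, 1.5) and moved to about (1.2, 3.1).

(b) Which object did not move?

the purple cylinder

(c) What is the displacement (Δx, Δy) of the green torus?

(-0.8, 2.3)

The green torus was at about (11.3, 2.0) and moved to about (10.5, 4.3).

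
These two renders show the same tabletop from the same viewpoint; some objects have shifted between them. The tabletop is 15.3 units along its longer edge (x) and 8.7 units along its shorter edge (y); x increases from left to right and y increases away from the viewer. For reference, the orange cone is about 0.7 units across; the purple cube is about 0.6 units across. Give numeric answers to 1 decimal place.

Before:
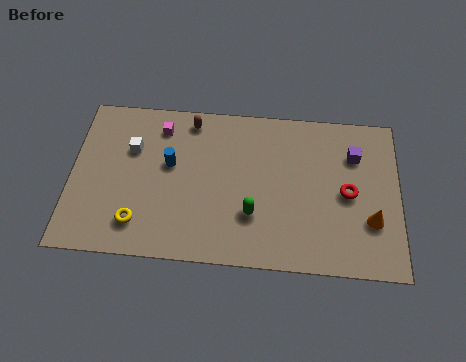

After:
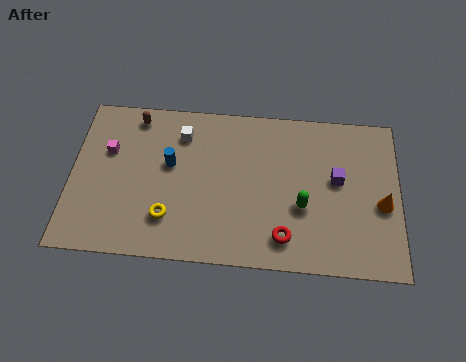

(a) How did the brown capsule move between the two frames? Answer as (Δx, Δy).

(-2.6, 0.0)

The brown capsule was at about (5.5, 7.6) and moved to about (2.9, 7.6).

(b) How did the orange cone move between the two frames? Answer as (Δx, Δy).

(0.5, 0.9)

The orange cone was at about (14.0, 2.8) and moved to about (14.5, 3.7).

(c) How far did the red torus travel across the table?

3.9

The red torus moved from about (12.9, 4.2) to (10.0, 1.6), a distance of √(2.9² + 2.6²) ≈ 3.9.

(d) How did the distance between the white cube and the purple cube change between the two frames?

-2.9

They were about 10.4 units apart before and 7.5 after — 2.9 units closer together.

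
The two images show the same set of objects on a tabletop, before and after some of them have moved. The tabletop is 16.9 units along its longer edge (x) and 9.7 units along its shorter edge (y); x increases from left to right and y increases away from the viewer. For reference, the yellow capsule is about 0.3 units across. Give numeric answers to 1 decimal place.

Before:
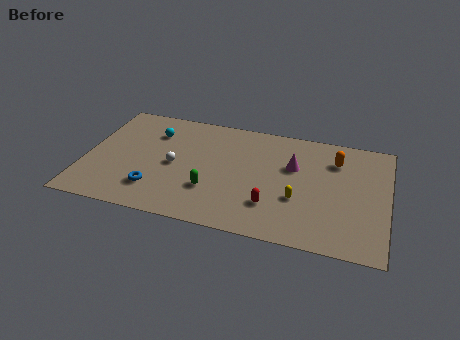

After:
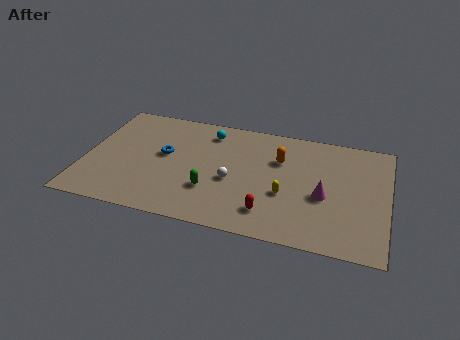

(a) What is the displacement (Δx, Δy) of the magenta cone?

(1.8, -2.1)

From the two frames, the magenta cone sits at roughly (11.6, 6.2) before and (13.4, 4.1) after.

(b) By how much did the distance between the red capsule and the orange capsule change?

-1.1

They were about 5.7 units apart before and 4.6 after — 1.1 units closer together.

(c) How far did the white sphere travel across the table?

3.3

From (5.0, 4.6) to (8.3, 4.1), the white sphere covered √(3.3² + 0.5²) ≈ 3.3 units.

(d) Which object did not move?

the green capsule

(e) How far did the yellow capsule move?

0.7

The yellow capsule moved from about (12.0, 3.5) to (11.3, 3.7), a distance of √(0.7² + 0.2²) ≈ 0.7.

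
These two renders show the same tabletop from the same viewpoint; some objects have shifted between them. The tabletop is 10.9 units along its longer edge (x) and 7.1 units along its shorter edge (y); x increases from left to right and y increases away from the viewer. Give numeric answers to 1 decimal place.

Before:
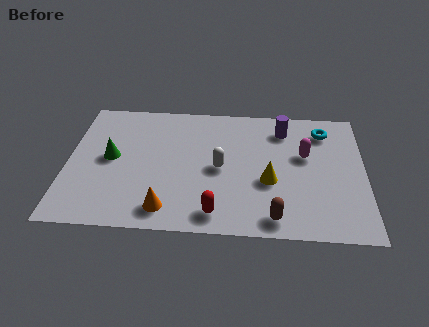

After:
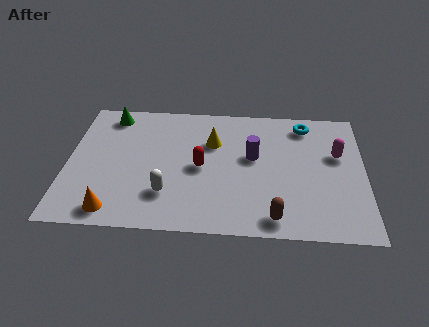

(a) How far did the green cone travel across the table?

2.4

The green cone moved from about (1.6, 3.7) to (1.5, 6.1), a distance of √(0.1² + 2.4²) ≈ 2.4.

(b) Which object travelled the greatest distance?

the yellow cone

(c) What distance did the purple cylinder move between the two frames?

1.9

The purple cylinder was near (7.9, 5.7) before and (6.8, 4.1) after, so it travelled √(1.1² + 1.6²) ≈ 1.9 units.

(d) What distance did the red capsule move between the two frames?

2.5

From (5.5, 1.0) to (4.9, 3.4), the red capsule covered √(0.6² + 2.4²) ≈ 2.5 units.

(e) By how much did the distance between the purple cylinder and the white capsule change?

+0.5

Before: roughly 3.3 units apart; after: 3.8. That's 0.5 units further apart.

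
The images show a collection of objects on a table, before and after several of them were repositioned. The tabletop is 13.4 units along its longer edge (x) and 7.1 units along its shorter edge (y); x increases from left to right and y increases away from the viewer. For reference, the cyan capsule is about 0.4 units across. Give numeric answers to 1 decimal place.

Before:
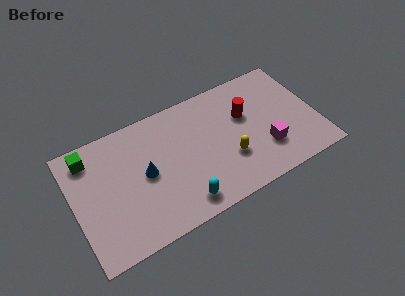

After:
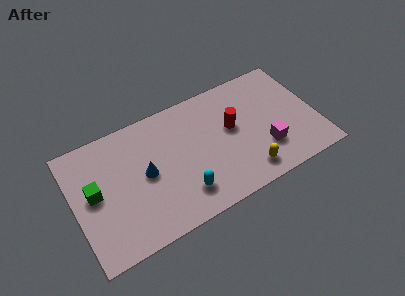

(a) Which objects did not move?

the magenta cube and the blue cone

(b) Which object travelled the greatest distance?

the green cube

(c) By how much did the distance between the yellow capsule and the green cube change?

+0.4

The distance was about 8.1 in the first image and 8.5 in the second, so they moved 0.4 units further apart.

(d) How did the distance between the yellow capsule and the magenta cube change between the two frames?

-0.5

Before: roughly 2.0 units apart; after: 1.5. That's 0.5 units closer together.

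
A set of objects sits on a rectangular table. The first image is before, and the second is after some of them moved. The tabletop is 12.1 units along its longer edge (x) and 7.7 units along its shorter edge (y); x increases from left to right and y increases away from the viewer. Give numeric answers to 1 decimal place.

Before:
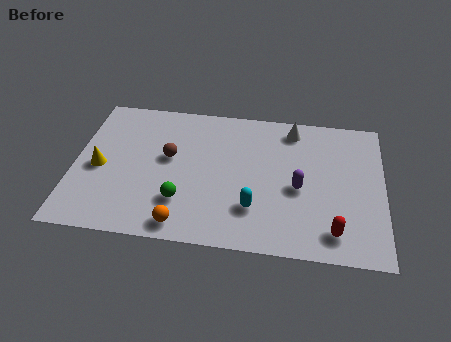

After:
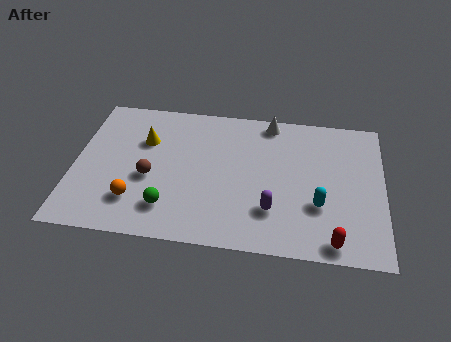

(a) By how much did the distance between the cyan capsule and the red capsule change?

-1.3

The distance was about 3.2 in the first image and 1.9 in the second, so they moved 1.3 units closer together.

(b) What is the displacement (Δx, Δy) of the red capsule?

(0.0, -0.5)

The red capsule was at about (10.2, 1.3) and moved to about (10.2, 0.8).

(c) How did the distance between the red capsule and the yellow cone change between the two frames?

-0.8

They were about 9.5 units apart before and 8.7 after — 0.8 units closer together.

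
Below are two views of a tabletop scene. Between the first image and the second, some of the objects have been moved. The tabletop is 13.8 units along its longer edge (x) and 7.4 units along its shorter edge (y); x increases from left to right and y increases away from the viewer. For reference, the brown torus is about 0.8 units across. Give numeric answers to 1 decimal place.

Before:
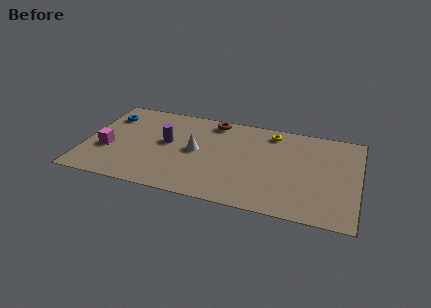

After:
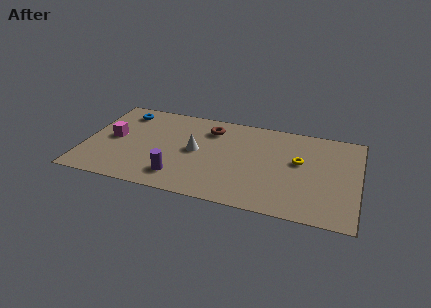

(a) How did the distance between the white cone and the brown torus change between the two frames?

-0.7

The distance was about 2.8 in the first image and 2.1 in the second, so they moved 0.7 units closer together.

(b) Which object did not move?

the white cone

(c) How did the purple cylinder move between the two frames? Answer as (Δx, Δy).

(0.8, -2.6)

From the two frames, the purple cylinder sits at roughly (4.1, 4.1) before and (4.9, 1.5) after.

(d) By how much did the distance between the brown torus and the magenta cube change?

-1.1

They were about 6.3 units apart before and 5.2 after — 1.1 units closer together.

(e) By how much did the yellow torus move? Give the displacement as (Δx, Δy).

(1.5, -2.0)

From the two frames, the yellow torus sits at roughly (9.3, 6.3) before and (10.8, 4.3) after.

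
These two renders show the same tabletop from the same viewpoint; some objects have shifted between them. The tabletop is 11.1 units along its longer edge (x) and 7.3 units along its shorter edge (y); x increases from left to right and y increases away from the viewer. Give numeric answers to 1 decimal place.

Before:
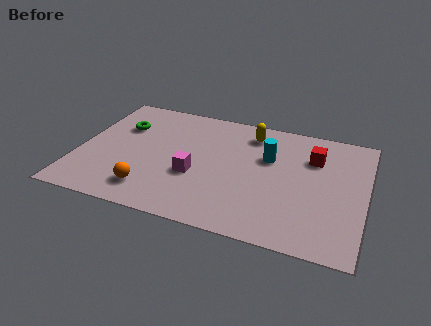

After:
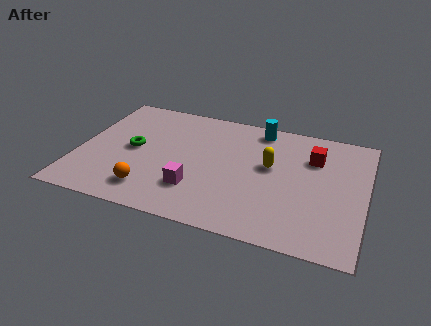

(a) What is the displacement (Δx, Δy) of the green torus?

(0.6, -1.3)

From the two frames, the green torus sits at roughly (1.5, 5.0) before and (2.1, 3.7) after.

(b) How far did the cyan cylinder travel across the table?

1.8

The cyan cylinder moved from about (7.3, 4.7) to (6.8, 6.4), a distance of √(0.5² + 1.7²) ≈ 1.8.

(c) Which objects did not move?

the red cube and the orange sphere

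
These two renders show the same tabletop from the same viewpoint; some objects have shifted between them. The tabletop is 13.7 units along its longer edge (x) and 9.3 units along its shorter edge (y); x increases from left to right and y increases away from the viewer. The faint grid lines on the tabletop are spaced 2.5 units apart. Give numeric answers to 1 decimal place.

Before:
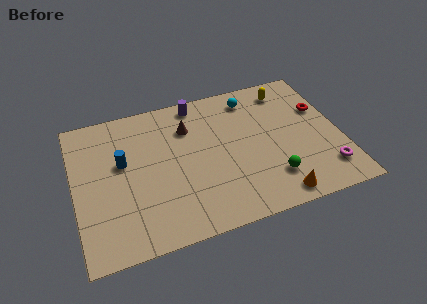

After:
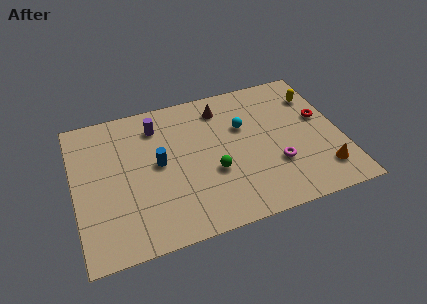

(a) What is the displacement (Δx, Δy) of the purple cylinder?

(-2.2, -0.9)

From the two frames, the purple cylinder sits at roughly (6.6, 8.3) before and (4.4, 7.4) after.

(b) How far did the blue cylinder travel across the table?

1.9

The blue cylinder moved from about (2.5, 5.5) to (4.3, 4.9), a distance of √(1.8² + 0.6²) ≈ 1.9.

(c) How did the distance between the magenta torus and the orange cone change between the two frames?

-0.3

Before: roughly 2.8 units apart; after: 2.5. That's 0.3 units closer together.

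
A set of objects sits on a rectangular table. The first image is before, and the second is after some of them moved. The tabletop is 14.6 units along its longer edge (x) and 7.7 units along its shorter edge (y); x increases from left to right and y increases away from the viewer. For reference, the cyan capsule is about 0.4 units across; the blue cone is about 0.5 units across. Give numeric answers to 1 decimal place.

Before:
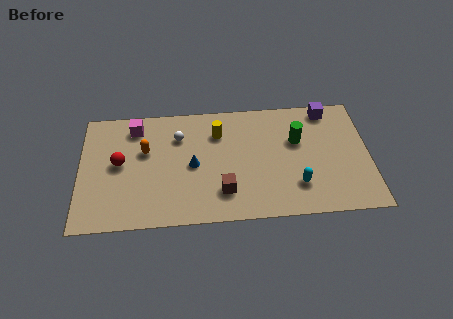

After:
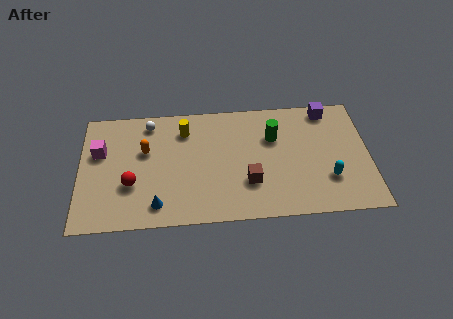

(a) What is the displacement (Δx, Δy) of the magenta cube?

(-1.8, -1.5)

From the two frames, the magenta cube sits at roughly (2.8, 6.4) before and (1.0, 4.9) after.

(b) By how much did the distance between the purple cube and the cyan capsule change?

-0.6

They were about 5.1 units apart before and 4.5 after — 0.6 units closer together.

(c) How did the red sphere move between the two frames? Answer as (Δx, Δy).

(0.6, -1.4)

From the two frames, the red sphere sits at roughly (2.0, 4.1) before and (2.6, 2.7) after.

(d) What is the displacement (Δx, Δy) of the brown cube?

(1.3, 0.5)

From the two frames, the brown cube sits at roughly (7.2, 1.9) before and (8.5, 2.4) after.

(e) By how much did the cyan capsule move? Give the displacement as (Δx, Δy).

(1.6, 0.3)

The cyan capsule started near (10.9, 2.0) and ended near (12.5, 2.3).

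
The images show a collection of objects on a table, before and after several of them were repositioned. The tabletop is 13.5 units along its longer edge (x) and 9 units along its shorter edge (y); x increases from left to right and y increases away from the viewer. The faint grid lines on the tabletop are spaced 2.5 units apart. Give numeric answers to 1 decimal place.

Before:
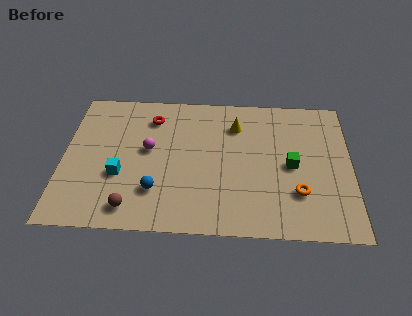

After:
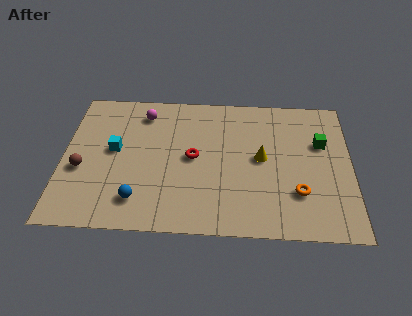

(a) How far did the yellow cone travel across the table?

2.4

The yellow cone was near (8.1, 6.8) before and (9.3, 4.7) after, so it travelled √(1.2² + 2.1²) ≈ 2.4 units.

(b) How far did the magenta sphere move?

2.4

From (4.0, 5.0) to (3.7, 7.4), the magenta sphere covered √(0.3² + 2.4²) ≈ 2.4 units.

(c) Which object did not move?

the orange torus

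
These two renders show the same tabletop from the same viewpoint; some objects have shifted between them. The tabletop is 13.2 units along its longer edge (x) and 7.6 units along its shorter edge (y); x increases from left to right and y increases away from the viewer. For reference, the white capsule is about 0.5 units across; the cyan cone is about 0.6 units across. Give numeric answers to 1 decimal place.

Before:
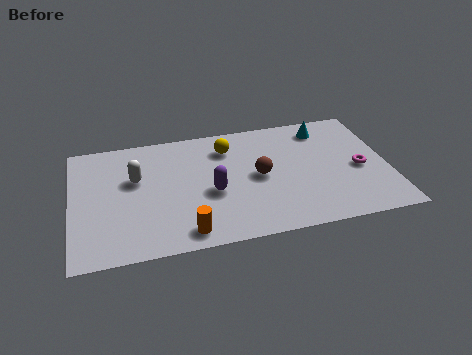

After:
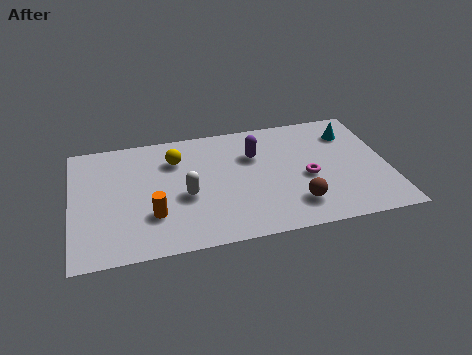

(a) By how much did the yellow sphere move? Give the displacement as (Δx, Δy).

(-2.2, -0.3)

The yellow sphere started near (6.6, 5.9) and ended near (4.4, 5.6).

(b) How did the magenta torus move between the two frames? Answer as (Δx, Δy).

(-2.2, -0.1)

The magenta torus was at about (12.0, 3.4) and moved to about (9.8, 3.3).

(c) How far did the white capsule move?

2.5

From (2.7, 4.7) to (4.7, 3.2), the white capsule covered √(2.0² + 1.5²) ≈ 2.5 units.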